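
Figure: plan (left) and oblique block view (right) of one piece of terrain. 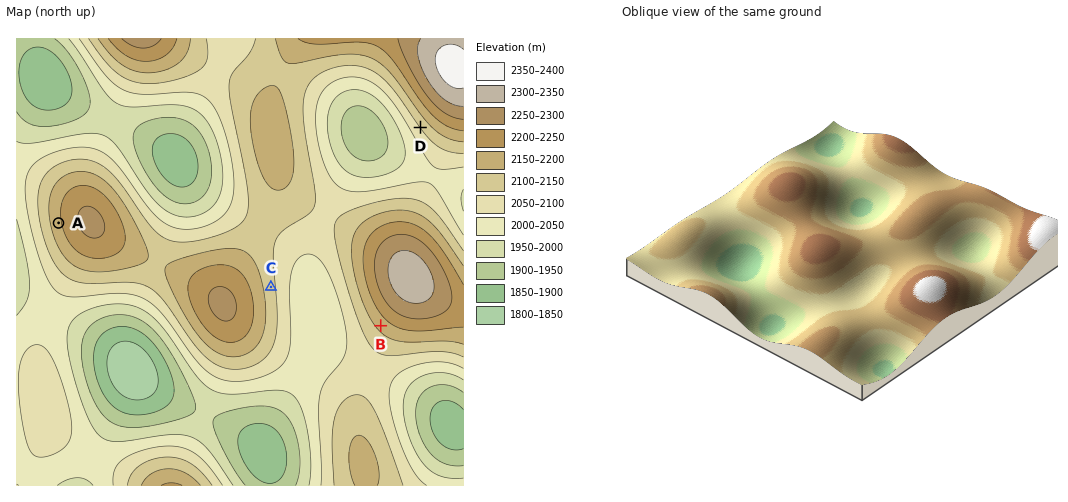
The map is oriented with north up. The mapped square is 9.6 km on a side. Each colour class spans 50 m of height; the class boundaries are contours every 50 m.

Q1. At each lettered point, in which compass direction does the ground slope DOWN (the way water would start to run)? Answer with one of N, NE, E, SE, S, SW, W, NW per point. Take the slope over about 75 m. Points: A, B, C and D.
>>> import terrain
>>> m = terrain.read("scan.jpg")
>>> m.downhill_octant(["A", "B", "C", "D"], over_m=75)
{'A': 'W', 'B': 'SW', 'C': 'E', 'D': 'SW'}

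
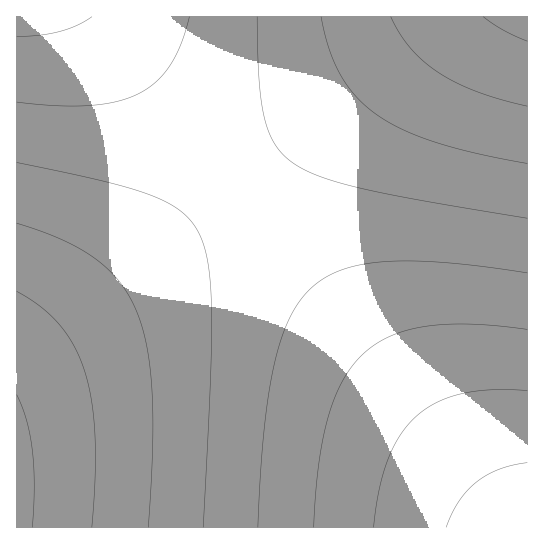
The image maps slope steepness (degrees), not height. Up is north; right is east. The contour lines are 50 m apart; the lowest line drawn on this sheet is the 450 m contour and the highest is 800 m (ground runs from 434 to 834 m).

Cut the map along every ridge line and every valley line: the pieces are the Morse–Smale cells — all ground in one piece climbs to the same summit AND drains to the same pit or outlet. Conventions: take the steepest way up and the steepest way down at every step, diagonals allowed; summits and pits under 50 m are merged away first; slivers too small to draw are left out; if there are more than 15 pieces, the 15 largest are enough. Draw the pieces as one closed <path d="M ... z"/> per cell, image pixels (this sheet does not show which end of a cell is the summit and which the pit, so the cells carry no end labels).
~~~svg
<path d="M235 185l-219 180 0 162 497 1z"/><path d="M527 16l-84 1-207 169 278 342 14-1z"/><path d="M97 16l-81 1 1 347 218-178z"/><path d="M445 16l-348 1 127 156 13 12z"/>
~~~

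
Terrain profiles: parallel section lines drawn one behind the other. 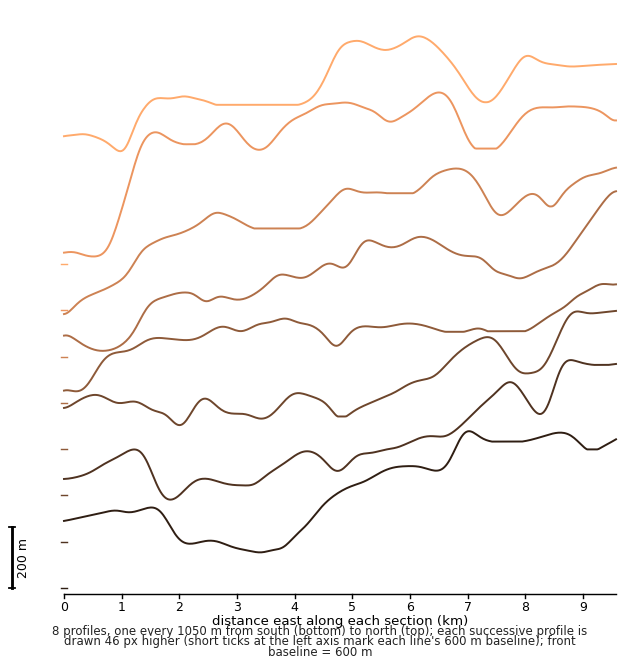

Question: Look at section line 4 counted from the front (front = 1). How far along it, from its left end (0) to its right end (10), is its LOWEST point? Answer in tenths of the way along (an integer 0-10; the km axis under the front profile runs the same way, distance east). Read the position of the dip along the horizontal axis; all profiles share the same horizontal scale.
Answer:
0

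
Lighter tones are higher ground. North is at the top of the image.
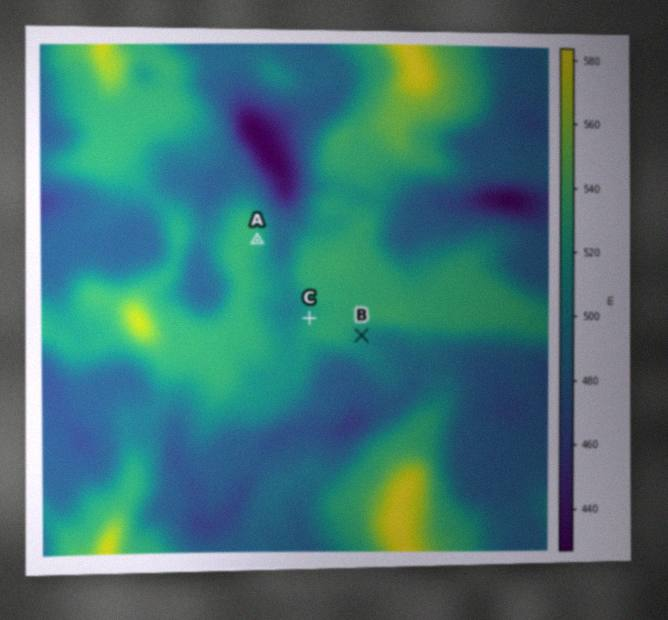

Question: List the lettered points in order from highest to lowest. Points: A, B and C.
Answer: A C B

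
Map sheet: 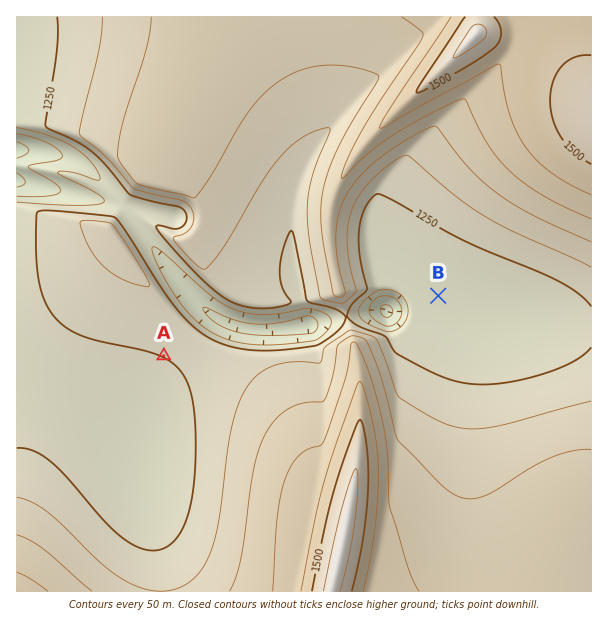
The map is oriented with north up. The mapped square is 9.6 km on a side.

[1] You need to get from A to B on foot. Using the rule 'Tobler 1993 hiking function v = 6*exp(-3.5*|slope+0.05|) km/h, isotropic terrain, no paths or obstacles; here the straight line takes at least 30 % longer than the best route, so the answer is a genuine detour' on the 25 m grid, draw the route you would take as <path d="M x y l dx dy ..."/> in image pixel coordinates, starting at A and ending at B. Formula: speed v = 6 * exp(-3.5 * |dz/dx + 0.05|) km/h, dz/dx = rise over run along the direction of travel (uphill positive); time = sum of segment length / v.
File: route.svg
<path d="M164 356l46 0 3-2 96 0 9-4 6-6 3-2 15-15 9-19 11-11 18-9 15 0 12 6 16 0 3 2 12 0"/>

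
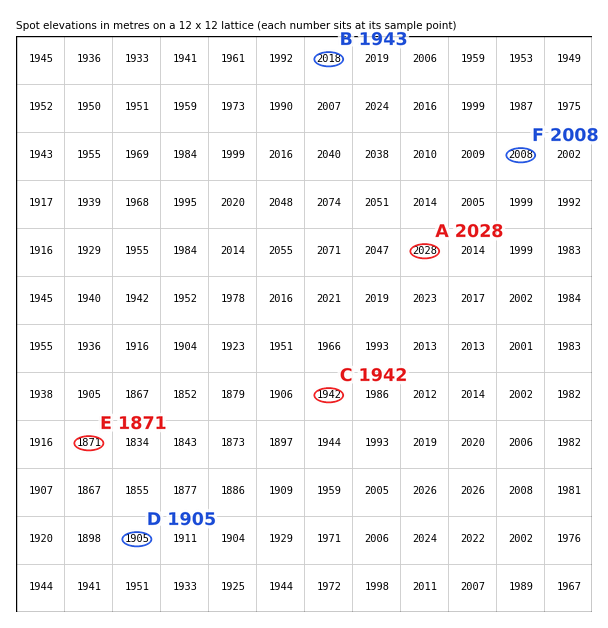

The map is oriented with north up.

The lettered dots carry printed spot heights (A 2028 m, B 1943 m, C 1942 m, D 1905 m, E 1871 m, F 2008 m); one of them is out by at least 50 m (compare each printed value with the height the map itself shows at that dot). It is B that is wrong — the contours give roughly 2018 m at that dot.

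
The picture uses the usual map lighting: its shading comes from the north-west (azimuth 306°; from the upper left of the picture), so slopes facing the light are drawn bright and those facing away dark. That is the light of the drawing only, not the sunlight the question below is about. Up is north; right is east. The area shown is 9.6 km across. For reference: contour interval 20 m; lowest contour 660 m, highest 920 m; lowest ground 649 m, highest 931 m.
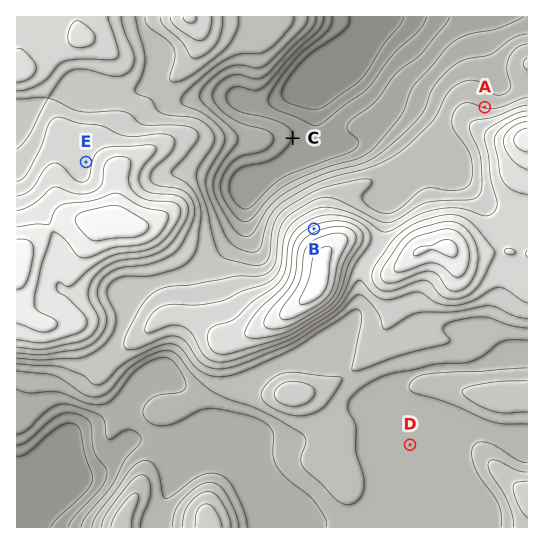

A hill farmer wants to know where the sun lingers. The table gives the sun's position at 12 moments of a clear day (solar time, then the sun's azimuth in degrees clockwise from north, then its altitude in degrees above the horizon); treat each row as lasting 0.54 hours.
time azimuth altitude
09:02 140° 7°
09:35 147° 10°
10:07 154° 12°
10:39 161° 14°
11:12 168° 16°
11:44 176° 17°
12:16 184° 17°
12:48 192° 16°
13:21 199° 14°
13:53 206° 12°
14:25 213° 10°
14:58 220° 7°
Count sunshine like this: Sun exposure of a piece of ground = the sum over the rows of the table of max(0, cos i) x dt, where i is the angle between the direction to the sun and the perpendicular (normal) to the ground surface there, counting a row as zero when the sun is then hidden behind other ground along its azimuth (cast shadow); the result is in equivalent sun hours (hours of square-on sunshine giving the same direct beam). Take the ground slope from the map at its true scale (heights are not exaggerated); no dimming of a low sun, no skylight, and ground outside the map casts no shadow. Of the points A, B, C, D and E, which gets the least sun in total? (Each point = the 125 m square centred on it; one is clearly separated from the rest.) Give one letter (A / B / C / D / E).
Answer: B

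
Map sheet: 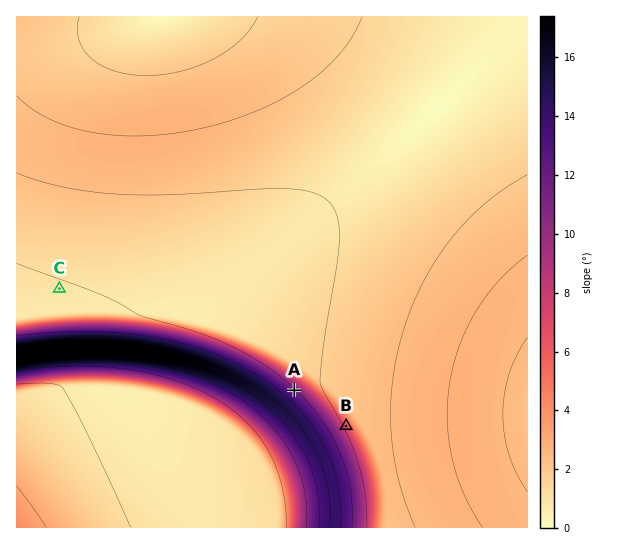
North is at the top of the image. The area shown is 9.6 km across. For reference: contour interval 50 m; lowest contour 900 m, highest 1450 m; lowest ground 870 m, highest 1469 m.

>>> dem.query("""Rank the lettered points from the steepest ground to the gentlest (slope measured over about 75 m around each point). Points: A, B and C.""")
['A', 'B', 'C']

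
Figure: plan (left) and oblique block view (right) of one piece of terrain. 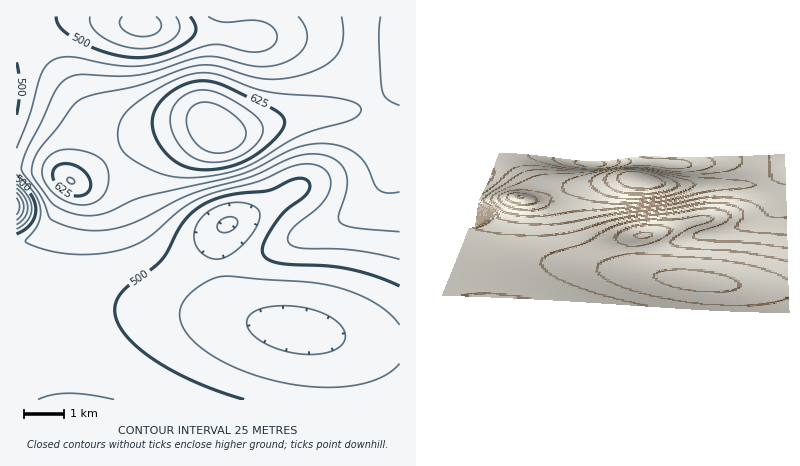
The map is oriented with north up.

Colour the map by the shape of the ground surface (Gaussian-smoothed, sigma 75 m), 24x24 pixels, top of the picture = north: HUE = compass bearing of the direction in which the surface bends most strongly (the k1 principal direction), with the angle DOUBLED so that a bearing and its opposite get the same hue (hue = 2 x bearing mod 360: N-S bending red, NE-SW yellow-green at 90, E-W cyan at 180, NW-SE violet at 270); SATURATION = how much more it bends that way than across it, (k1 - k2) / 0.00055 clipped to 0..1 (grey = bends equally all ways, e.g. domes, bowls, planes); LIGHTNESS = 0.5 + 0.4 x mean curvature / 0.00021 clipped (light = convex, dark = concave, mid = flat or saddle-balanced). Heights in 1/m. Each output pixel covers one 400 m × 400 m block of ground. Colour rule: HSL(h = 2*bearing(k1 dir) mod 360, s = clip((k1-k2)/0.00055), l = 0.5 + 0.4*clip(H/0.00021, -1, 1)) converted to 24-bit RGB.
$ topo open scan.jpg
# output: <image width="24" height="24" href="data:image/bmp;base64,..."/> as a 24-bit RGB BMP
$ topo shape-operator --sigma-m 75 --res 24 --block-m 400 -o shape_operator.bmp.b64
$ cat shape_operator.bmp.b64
<image width="24" height="24" href="data:image/bmp;base64,Qk32BgAAAAAAADYAAAAoAAAAGAAAABgAAAABABgAAAAAAMAGAAATCwAAEwsAAAAAAAAAAAAAf4GAf4KBf4KBf4OBf4OBf4SCf4WCfoWCfoWCfoWCfoWCfoSCfYSCfYOCfYKBfYCAfX5/fXx+fnt9fnp8fnl7fnl6f3h5f3h5f4GAf4KAf4KAf4OAfoOAfoSAfoSAfoR/fYR/fYR/fIN+fIJ9fIF8e4B7e357fH16fHx5fHp4fHl3fHd2fHd1fXZ1fXZ1fnd1f4F/f4J/foJ+foN+foN+foN9fYN9fYN8fYN7fIJ7fIF6fIB5fH94fH53fH12fHt1e3l0e3hze3dye3Zxe3ZxfHZxfHZyfXdyf4F+f4J+f4J+f4J9f4J8f4J8foJ7foJ6foF5foF4foB3fX91fX50fXxzfHpxe3hwe3dvenZuenVuenVue3Zue3ZvfHhwfXlxgIF+gIF9gIJ8gIJ8gIJ7gIJ6gIJ5gIF3gIF2gIB1f35zfn1yfXtwfHlve3dtenZsenVsenVsenVsenZte3due3hvfHpwfXxygYF9gYF8goF7goF6goF5goF3gYF2gYB1gH90f31zfntyfnpwfXhvfHZte3VrenVqenVqenZrendsenhte3lvfHtwfH1yfH5zgX98gX97gn95gn94gn93gn92gX91gX90gH51f312fnp2f3d1f3NzfnJwfXJsfHRqe3dpenlqenptentvenxxen1zen51en92gX16gX15gnx3gnx2gn11gn50gn90goF1f4F4e4J9fICGfXqMhXiRjnSSjnGFh3BzgXhvfH1udnxvdXxxd310eH92eIB4eIF4gXp5gnp3gnl1g3pzg3tyg35yhIJzgIV1eYd2doyAdJGTc4ScdnOmjnSuo3exqnyom4CUin+EeYN9dYF8doF8eIJ9eoN+eoR/q3+4h3R3g3RwhHZuhHxuhYJwhIZzgol0eo5waZFqYpF0XY2FXXaObGGcmHCvtYa8upS+qpGzkoaif36Te4GKe4WHfIaFfIeE/6L+8Y2+jWlmh3NjiYVmgIpvf4l2h4t4ipFxfZJiYoVSR25EPFlAQlZJaW5bknaBqJKrsZe8ro69o4Sxk4GehYGQgIaKfoiJMwMA/2hByXRTk3pRgZ5ebZl4eY2Kin+BlIJ3mYdlh4JRWmM8OEYsMEEoO1owU4RCYpVbd5CHnHujsnyxroKonoWbi4WPgYeKKi4F4v0Z0J1oucOEiNCrbKCwb3SWi3eQm3aFp2xzpFxYf15KVFk7M1UvNXQ4PZg+QI1ETHNPY2pbiWZuonWAo4KKloaMiIaKWfbsx/bmyNLj2/DuorDbclmsfmSUi26RmnCRq2yQuWeOtWKBlGRkWIBRMoY3MIcuPHE2Olc1RFQ8YmpMjYdhnI12l4yBjIiFvtv1nb/PuOTQy8WhqU6HklWNi2aNiW2MkmuSoWmatXGmxoe2x57ArKG2e6eXUY5kQGpFOVY7Olg7SG5EZYlVg5hpj5V5jIyAgpSOh6qCq7Vtl3BRi1VgiWR7iW6JhW6LhmqOj2qWn3ujtJu3xrjOy8LZuK7TkYfBZmWoWGqQVYCIV45+Xpdza5lwe5J3g4p+gJB1mJxypJBrk3Vohm5ziHSEg3SLf2+OfmqThHGXjomeoa2wsL/BsrXIsaPNqozQmXrMgXPCcnu2cpGsdJ6jeJmTfI6Gf4R/fItvkpRzmo54l4V9hX6Hf3yNeniTdXCZdW2ff3qklZ6rpbqzpL20mqixkoaumHe1mXW6k3q6iX61f4Gsf4egfoaUfn+KhHuEcohug493kpWBmJWLhIqSfoeZeIKfcHimb3Ssgoiyoay4rb65orSvi5Oig3Sei2uhk3CjlHijkX2gjH6biX2Vh3uOiHiKh3SDbIx0dpJ5gZeCjJyOhZqdfZSid42mboOrbX6wgo6yoqqzrrStpqOei3+TfWiLhGWMkmuTlXORk3ePkHiMjXeJi3WGiXKEiW+Ba5J7cph+ep2Dg6GLf56Wd5yecJOeZYWdY3ybd4SYnJuPqp+NoYp+imt1fV95fWB4g2Z1iWtyi25zinF1iHJ5h3J9h3CAiW6Da5V9bZl5cJ12c590cJV1aotzY4FvXHRrWWpla25djX9Zp4lQnHtMfGFMaFNMalVRdWFYgGxghXNmhXVsg3NxgnN5hHKBh3CIbpF5apRtb5ZndpVidIRcbnlTY2tKVlpATlA5V1M2dWY1lHkykng0dmY7YlpBY19JcG1TfXpdg4Fmg4FugH11fnh8fHWCfXOIdot3eIxufY1mg4ZafHhQcmxGZV4+VU82SUQwUEkwb2I0lIE3m4s+gn9IZWxQXmxWZ3dfcoFnd4ZveIV0eIJ7eH+CdXmGc3WL"/>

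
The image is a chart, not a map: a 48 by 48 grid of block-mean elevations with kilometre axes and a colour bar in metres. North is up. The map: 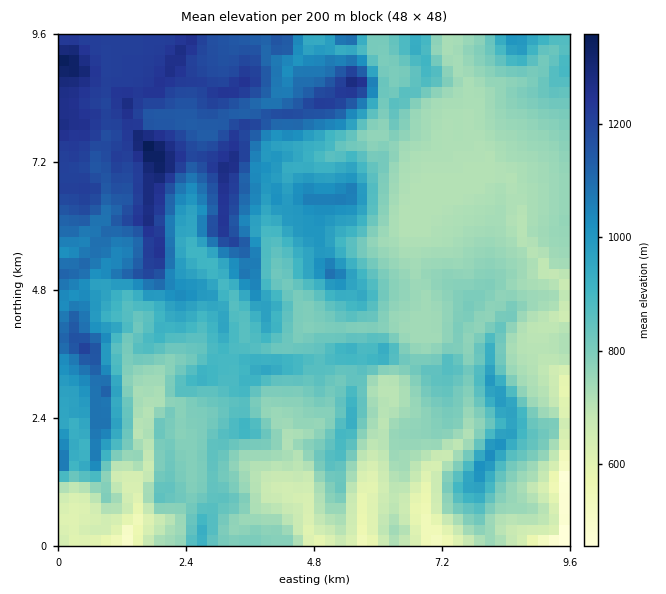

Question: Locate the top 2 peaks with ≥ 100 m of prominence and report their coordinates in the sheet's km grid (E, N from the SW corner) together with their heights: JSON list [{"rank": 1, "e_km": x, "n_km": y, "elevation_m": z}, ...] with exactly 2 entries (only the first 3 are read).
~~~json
[{"rank": 1, "e_km": 1.69, "n_km": 7.54, "elevation_m": 1371}, {"rank": 2, "e_km": 5.59, "n_km": 8.66, "elevation_m": 1303}]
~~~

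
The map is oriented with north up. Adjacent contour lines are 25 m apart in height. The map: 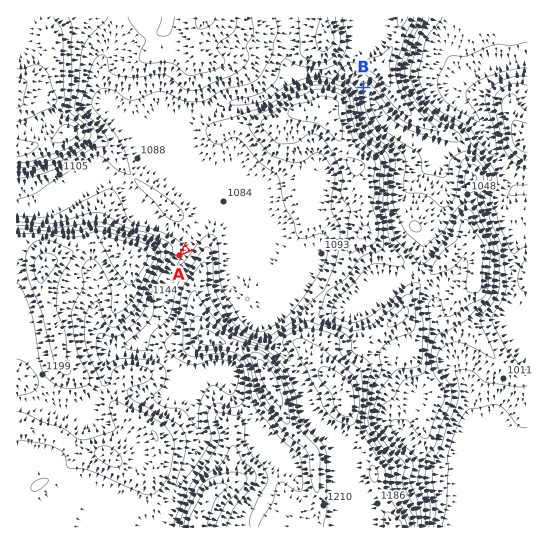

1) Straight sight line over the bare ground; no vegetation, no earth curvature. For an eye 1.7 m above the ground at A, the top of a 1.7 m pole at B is out of sight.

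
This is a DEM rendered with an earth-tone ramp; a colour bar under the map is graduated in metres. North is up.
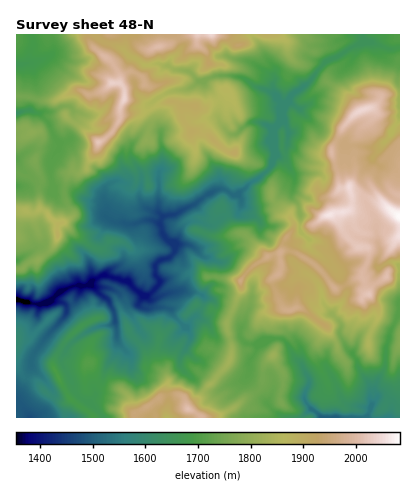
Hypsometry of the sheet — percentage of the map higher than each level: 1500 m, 94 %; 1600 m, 80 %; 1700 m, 61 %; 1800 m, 35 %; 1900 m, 19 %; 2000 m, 4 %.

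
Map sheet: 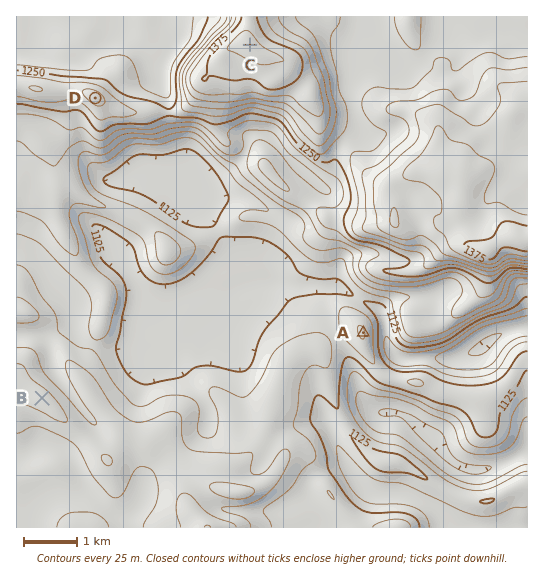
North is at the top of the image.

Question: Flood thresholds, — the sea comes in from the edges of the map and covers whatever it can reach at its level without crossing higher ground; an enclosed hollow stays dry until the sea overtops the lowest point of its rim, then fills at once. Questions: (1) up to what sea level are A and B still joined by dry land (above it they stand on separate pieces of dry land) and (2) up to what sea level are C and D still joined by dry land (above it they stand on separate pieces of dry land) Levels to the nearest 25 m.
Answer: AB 1150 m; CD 1250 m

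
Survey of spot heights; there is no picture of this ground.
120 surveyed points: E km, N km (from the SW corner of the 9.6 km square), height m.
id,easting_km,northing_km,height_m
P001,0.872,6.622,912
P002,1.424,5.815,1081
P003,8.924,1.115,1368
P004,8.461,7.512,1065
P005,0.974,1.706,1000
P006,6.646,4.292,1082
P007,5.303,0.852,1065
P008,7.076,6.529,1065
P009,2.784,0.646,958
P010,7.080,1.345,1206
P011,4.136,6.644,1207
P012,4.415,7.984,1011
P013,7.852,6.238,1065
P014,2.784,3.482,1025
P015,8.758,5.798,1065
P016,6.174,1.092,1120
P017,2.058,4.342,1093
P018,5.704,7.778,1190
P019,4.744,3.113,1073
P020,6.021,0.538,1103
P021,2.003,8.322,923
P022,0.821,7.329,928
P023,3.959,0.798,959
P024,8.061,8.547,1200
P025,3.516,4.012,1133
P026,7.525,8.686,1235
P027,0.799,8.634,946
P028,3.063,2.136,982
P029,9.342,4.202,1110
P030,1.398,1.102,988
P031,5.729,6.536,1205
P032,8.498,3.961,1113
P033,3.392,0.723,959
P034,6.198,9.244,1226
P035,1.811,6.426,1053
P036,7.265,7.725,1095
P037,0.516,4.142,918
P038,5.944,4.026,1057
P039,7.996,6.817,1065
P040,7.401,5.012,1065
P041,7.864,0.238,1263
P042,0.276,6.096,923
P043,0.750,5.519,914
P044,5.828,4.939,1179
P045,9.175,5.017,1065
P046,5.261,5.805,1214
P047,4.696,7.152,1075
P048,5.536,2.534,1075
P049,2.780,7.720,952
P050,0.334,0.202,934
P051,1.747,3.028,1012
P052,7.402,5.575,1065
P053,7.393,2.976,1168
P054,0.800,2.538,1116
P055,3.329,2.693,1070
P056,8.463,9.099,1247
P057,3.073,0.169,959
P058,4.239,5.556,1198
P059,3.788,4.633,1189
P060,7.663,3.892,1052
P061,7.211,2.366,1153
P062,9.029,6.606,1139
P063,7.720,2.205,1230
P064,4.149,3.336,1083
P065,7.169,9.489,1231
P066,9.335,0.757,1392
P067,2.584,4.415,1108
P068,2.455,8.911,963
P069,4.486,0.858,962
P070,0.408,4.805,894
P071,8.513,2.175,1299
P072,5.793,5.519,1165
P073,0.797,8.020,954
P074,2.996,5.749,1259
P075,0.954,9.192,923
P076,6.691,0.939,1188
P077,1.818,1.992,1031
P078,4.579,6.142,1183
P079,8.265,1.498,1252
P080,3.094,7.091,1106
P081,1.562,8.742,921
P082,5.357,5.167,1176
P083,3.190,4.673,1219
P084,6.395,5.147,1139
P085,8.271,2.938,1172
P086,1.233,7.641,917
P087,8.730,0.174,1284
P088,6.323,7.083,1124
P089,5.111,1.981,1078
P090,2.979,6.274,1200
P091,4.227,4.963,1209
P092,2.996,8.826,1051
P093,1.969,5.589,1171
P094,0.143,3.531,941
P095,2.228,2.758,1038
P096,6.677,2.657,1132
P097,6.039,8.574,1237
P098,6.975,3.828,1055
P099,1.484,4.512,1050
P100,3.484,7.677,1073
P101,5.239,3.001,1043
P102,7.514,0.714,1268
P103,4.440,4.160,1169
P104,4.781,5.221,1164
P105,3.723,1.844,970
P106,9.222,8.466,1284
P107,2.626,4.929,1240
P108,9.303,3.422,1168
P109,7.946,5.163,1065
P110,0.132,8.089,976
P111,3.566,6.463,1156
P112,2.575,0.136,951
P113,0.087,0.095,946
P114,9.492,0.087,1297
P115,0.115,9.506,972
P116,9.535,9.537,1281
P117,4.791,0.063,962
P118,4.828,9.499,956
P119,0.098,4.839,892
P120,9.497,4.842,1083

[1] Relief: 880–1395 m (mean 1090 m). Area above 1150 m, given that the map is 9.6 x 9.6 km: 27.1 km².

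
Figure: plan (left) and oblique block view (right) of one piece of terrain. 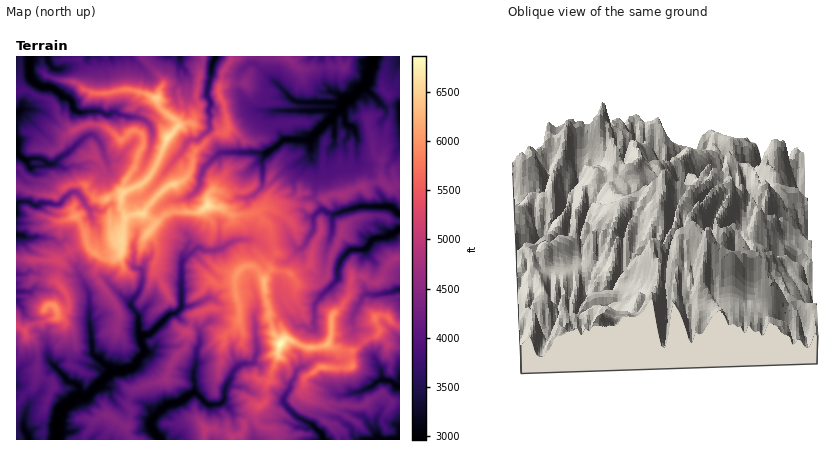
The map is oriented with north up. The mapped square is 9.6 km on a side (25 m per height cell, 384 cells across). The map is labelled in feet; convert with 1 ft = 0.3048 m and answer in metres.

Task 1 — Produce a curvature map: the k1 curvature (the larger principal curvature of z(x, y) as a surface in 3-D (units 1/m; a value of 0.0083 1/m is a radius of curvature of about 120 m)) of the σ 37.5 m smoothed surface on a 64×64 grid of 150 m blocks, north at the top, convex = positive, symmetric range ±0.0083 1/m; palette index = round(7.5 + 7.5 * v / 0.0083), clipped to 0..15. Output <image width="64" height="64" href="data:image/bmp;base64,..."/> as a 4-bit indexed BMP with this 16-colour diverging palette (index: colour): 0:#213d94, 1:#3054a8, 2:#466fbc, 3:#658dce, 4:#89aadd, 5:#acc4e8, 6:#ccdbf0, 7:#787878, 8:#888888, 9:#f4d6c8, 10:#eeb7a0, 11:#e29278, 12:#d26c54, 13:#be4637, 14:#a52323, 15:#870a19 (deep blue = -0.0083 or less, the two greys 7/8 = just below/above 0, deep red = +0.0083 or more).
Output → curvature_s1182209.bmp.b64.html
<image width="64" height="64" href="data:image/bmp;base64,Qk12CAAAAAAAAHYAAAAoAAAAQAAAAEAAAAABAAQAAAAAAAAIAAATCwAAEwsAABAAAAAAAAAAlD0hAKhUMAC8b0YAzo1lAN2qiQDoxKwA8NvMAHh4eACIiIgAyNb0AKC37gB4kuIAVGzSADdGvgAjI6UAGQqHANmK6IjNznm5h63LiGyYiI55rO2HiImazN6pjauXmXqIx4r5h5d8uIqIuXh5mamHjburjKeaqqqsu4fL2pz5j+u4uth4m4m5iIq7p3vuqYi8qpx7ucqqmbyWrOyIz4mvd8ibuXis7cuZuZqXebqqq9mJnJu5l4mfqInsiJ/qm6yYx4naeJuanLuonKuYeru7uonZioqYiumKuoiayYeqjKjHiMtniJipuoi7uIiJeI6YaKmJqtqrmLqIm6vN7smIydp4rpeIh2rZjLmImXeHjamreaq8nqhsuKqqurua64ndvJmNmJd4i6rJqpmZibh5mM+azsh8qYnbmYh3l4et3KiauXrd7Z2Id3nMypmamKmJrnnIiIyJl52pqXmomHe9hnibish4bYeKv6mszLrO2pmeh8qIu8yonch3eYipmKmqmYq7uIqcy4i4iJmYqpmHiY6nnO7L6I2M+od5iJiamruJm6mYm+3MuIeHeJiMmIeZjKiaq5j5fnqf2s3LuruJ+JeMqGzcqJuYiZl4mZyomHicyXiHl72Mh3j/273piInoyH2XqKqdx4qYyIp5idmYiXnaqKq9num5mYh5iciHm8e4jIe5mcl6e4mpp3ipzamsesmZ2nnPiJeoeIqb13eNmKmbmKqKu5uamc2ox4iK6Iy56JzJeI64n///3bred3y7nquImpuoeaipyHz7mrm7iKrJjKeKrP/5eHr3dnz6nJh/uniYq5iKyauoeXvJe7yImrubuZnNuXiHd/mXeYzph++np6u7mHmpq5ifqJvP24vJmqyXiefIaYd3+ImId+uLyd7qm9mIeZibmHvYeficmXiIrJiK+KiI2Jj3d4qsuP7HiarsmIibiJyqevp5q92paJmdh5zZiJrJiPmHmY7e17iL+eu5iHuHrZmqz6eZvP/Mp42IeuiJmris36iIy6mnmbrP+cmJiZjqePh5+/i4icqInJiNt4mLp7mJ+Hi4mKisqKm42ZmKi8iYzoePqM+oeKjJiI+HiKmpiZfOqMiavLl6h5roiXmuiKp/l76HmvuJmNiYj5iIqYh4iY6oeIeKzKeJn5iHifmJjYrY+oiYnKuo14ePd4eqq8h5nqmbqafL7LvKmYeNp6mNh+rJl5mZyojHh5+HeMmInaiOqczbvJipiZp5eauHnM/I2piYmZyoich3zKect3iLt43NuKqImnmIirmIm3mN14fKmZiq2pupnqu3zMuZqprHnqi4nIeay7qrmHmJmq6I2LuJl6yp2ZiJu4m3d5iriOeNp7iLyN3LqqqpeKzJvpj3jYmXmr65mJmHmJqpmZyI+Hr6ism9iYvKiauZ64iOmOqciZipqId5qomXi5l3rojch5lpmqmZypmXqJyoeaynzHyIiox5yYibmYeZiJuPmJ+YrJmqiXeIiIt3joiKm6ivmXiaqJrJuHh4iKmIrIv4fr3al4d3l7mYm3eOmIqLqI3YeIhomLmpmamIqIi6l/qKyZibyXnd3dyZd72Ye4uniduHh4iJuqqJiIioeMvI64nZmayIt7uZjP/a6Xicisd5rrd3d4nIepiIipiLqJj7nb7KmYv/eM/7iZ3bi516zu2X7bvNuoaMzMqYeamZmNuIiL7v/6ev157Lvpp4jJ6HjoeKzNvvzeyYm6qpiJnseNl4eIiIiYuJiKeOt8vZb3d5+HiJiHzJmJqKqomru729uamHmKd4iZ3v+o2o7d+/doevhop4naeKiHecmZi7mN3cy5jNyazO/Kivl33Jh6z8mIr4mZl567nO+5npzI7ZmJqt29l6ysh4eJv//6eHm6z8iJ/7mYjKiIifub6JjIiHeIisvL2qqdu6qYipyHhp93/IiZ3aisqYh3u5+aiJiIeIh3mZuomueau4ioiZl3fNh/l4iNt42MqHesj6iJiZmHiHh5e4qPl6l3mZeJi4mI+Xr4eKj3i7rM2ZqcuHiYipiIiId6iqh72Zm+3JjKeXa9ePh4uPqoqrm/2KnYmIhquJmZmIqpiMqI24ibu8iZiJ+Hvnh6+Yl5iHmqZ7ytyZrIqrmYqbiJvu2+2IqruKm4jrifeJjfuIiIiYt4fKjJedeayZmnqYeZmIfbh52Xmth5+I+oh7n5eZq+/LqZmJiI+qvaiqiZmZqpd6y4enh+7nroi/h3ma/LuemKvLeIiHnpn7qLqKmK2piamv2Hef2N/8iMr5u5p9vMmHeJq7mJmK6fl4yYuoqZiamMrf//uJmqp7ps/eyoyeh3h4mqq8yni8qGnJi7iZmpiMyJipqIp4h6qM+Yyqm754iImau8zP+ny827qJ13mYh7vGeJiXeqmrmO+JjLiJ63Z4iHiIiIesiYuaqtnomHiZ6sfLd6qJ3Yd82HmK2oj4eIiaqr7tzLvKin2beOeHma3Xp46oioh5ma+6fHnrivmHeYmsyYiHiKl3m4t617rfy5d3mf//uInf/5eLe9aux3eZiJqXqare2oiJqI28rrd4h4jvuJrv/8l815uJ+I+4d7qYuom5qYl42XiMy4mqeKec//iGd4iXl2f7qJj4jNu8uHmHmYmYl5nHeYfJerh53/2ZiIeHiIiIasqJiPmI+Hi5iImYioiZqbm6iLqJ2Iz4ZoiYiImIiIesiZl6+Xn5d5uIiHibqamZu6h4nInYiti5iKqZmZmYiriamLrLeb+HiIiHebqrq7q7iIeNiOh62e7+6amqqam7mIi3mK6nj927zd3dunqaq52omHyY"/>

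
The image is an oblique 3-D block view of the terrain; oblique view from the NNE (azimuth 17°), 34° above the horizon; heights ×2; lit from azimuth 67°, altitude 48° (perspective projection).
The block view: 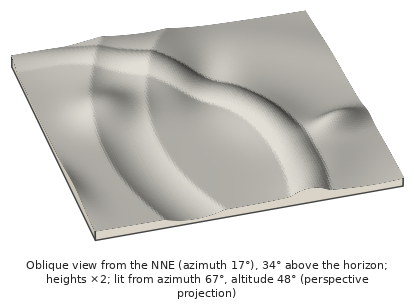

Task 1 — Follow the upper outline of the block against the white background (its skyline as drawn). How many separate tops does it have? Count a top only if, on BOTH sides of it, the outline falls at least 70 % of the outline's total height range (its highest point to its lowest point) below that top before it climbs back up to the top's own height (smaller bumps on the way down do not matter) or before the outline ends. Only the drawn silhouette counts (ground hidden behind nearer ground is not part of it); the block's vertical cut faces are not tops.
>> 0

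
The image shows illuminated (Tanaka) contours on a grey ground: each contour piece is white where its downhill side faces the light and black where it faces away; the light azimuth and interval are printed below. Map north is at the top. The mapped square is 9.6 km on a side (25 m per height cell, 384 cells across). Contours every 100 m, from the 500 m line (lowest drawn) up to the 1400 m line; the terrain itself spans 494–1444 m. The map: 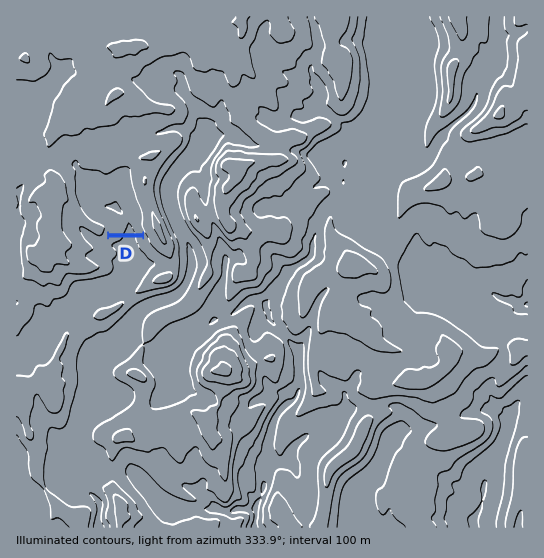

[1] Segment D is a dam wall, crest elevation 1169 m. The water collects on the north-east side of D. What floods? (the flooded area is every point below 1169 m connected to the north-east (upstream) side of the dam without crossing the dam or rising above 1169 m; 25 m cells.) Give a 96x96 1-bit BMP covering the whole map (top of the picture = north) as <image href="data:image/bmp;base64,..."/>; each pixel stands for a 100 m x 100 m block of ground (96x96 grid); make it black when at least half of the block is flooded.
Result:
<image width="96" height="96" href="data:image/bmp;base64,Qk2+BAAAAAAAAD4AAAAoAAAAYAAAAGAAAAABAAEAAAAAAIAEAAATCwAAEwsAAAIAAAAAAAAA////AAAAAAAAAAAAAAAAAAAAAAAAAAAAAAAAAAAAAAAAAAAAAAAAAAAAAAAAAAAAAAAAAAAAAAAAAAAAAAAAAAAAAAAAAAAAAAAAAAAAAAAAAAAAAAAAAAAAAAAAAAAAAAAAAAAAAAAAAAAAAAAAAAAAAAAAAAAAAAAAAAAAAAAAAAAAAAAAAAAAAAAAAAAAAAAAAAAAAAAAAAAAAAAAAAAAAAAAAAAAAAAAAAAAAAAAAAAAAAAAAAAAAAAAAAAAAAAAAAAAAAAAAAAAAAAAAAAAAAAAAAAAAAAAAAAAAAAAAAAAAAAAAAAAAAAAAAAAAAAAAAAAAAAAAAAAAAAAAAAAAAAAAAAAAAAAAAAAAAAAAAAAAAAAAAAAAAAAAAAAAAAAAAAAAAAAAAAAAAAAAAAAAAAAAAAAAAAAAAAAAAAAAAAAAAAAAAAAAAAAAAAAAAAAAAAAAAAAAAAAAAAAAAAAAAAAAAAAAAAAAAAAAAAAAAAAAAAAAAAAAAAAAAAAAAAAAAAAAAAAAAAAAAAAAAAAAAAAAAAAAAAAAAAAAAAAAAAAAAAAAAAAAAAAAAAAAAAAAAAAAAAAAAAAAAAAAAAAAAAAAAAAAAAAAAAAAAAAAAAAAAAAAAAAAAAAAAAAAAAAAAAAAAAAAAAAAAAAAAAAAAAAAAAAAAAAAAAAAAAAAAAAAAAAAAAAAAAAAAAAAAAAAAAAAAAAAAAAAAAAAAAAAAAAAAAAAAAAAAAAAAAAAAAAAAAAAAAAAAAAAAAAAAAAAAAAAAAAAAAAAAAAAAAAAAAAAAAAAAAAAAAAAAAAAAAAAAAAAAAAAAAAAAAAAAAAAAAAAAAAAAAAAAAAAAAAAAAAAAAAAAAAAAAAAAAAAAAAAAAAAAAAAAAAAD4AAAAAAAAAAAAAAB4AAAAAAAAAAAAAAH4AAAAAAAAAAAAAA/4AAAAAAAAAAAAAB/4AAAAAAAAAAAAAB/wAAAAAAAAAAAAAD/wAAAAAAAAAAAAAD/wAAAAAAAAAAAAAD/gAAAAAAAAAAAAAD3gAAAAAAAAAAAAADjgAAAAAAAAAAAAADBAAAAAAAAAAAAAAAAAAAAAAAAAAAAAAAAAAAAAAAAAAAAAAAAAAAAAAAAAAAAAAAAAAAAAAAAAAAAAAAAAAAAAAAAAAAAAAAAAAAAAAAAAAAAAAAAAAAAAAAAAAAAAAAAAAAAAAAAAAAAAAAAAAAAAAAAAAAAAAAAAAAAAAAAAAAAAAAAAAAAAAAAAAAAAAAAAAAAAAAAAAAAAAAAAAAAAAAAAAAAAAAAAAAAAAAAAAAAAAAAAAAAAAAAAAAAAAAAAAAAAAAAAAAAAAAAAAAAAAAAAAAAAAAAAAAAAAAAAAAAAAAAAAAAAAAAAAAAAAAAAAAAAAAAAAAAAAAAAAAAAAAAAAAAAAAAAAAAAAAAAAAAAAAAAAAAAAAAAAAAAAAAAAAAAAAAAAAAAAAAAAAAAAAAAAAAAAAAAAAAAAAAAAAAAAAAAAAAAAAAAAAAAAAAAAAAAAAAAAAAAAAAAAAAAAAAAAAAA="/>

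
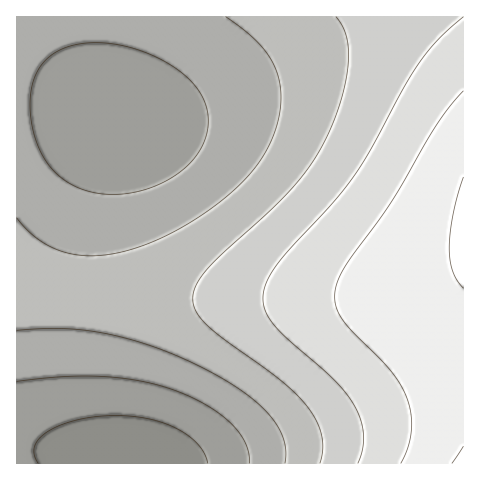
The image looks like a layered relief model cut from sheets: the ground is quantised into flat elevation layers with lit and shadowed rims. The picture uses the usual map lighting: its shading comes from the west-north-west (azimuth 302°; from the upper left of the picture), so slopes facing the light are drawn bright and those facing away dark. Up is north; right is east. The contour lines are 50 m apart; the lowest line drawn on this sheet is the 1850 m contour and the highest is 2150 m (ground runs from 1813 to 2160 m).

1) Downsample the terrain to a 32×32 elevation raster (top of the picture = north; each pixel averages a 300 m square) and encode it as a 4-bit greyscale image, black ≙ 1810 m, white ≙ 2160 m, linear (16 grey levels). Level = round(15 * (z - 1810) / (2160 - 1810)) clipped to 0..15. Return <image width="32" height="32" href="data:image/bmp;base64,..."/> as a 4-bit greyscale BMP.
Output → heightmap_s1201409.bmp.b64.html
<image width="32" height="32" href="data:image/bmp;base64,Qk12AgAAAAAAAHYAAAAoAAAAIAAAACAAAAABAAQAAAAAAAACAAATCwAAEwsAABAAAAAAAAAAAAAAABEREQAiIiIAMzMzAERERABVVVUAZmZmAHd3dwCIiIgAmZmZAKqqqgC7u7sAzMzMAN3d3QDu7u4A////ACIREQAAARIjRVZ4mavM3u8iEREREREiM0VWeJmrvN3uIiIRERESIzRFZ3iZq7zd7jIiIiIiIjNEVmeImqu83e4zMzMjMzNEVWZ4iZq7zN3uQzMzMzRERVZniJmqu8zd7kREREREVVZneImaq7zN3e5VVVVVVWZnd4iZqrvM3d7uVVVVZmZnd4iZqru8zd3e7mZmZmZnd3iJmqu7zN3d7u5mZmZnd3iImaqrvM3d3u7ud3d3d3d4iJmqu8zN3e7u7nd3d3d3eIiZqrvMzd3u7u93ZmZnd3eImaqrvM3d7u7vdmZmZmd3eImaq7zM3d7u72ZmZmZmZ3eImaq7zM3e7u9mZVVVVmZneImaq7zN3e7vZlVVVVVWZneImaq7zN3u72VVREREVVZneImaq7zN3u9VRERERERVZmeImaq7zd7vVERDMzNERVZneImau8zd7lRDMzMzNERVZneImqu8ze5EQzMzMzNERVZneJmqvM3eRDMzMzMzNEVWZ3iJmrvM3UQzMzMzMzRFVWZ3iZqrvN1EMzMzMzNERVVmd4iZq7zNRDMzMzMzREVVZneImaq7zERDMzMzNERFVWZ3iJmqq7xERDMzNEREVVZmd4iJmqu7RERERERERVVmZ3eIiZqqu1RERERERVVWZmd3iImZqqtVVEREVVVVZmd3eIiJmaqq"/>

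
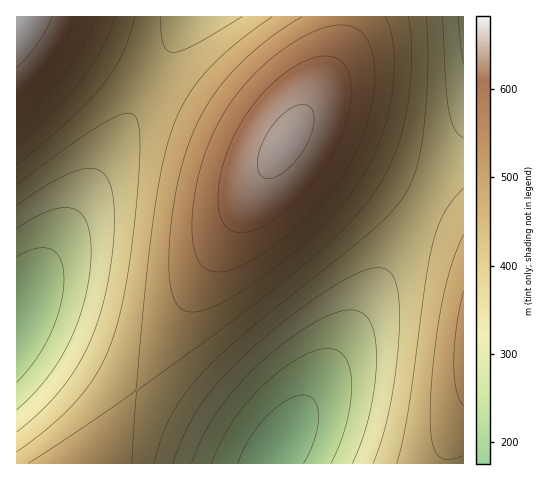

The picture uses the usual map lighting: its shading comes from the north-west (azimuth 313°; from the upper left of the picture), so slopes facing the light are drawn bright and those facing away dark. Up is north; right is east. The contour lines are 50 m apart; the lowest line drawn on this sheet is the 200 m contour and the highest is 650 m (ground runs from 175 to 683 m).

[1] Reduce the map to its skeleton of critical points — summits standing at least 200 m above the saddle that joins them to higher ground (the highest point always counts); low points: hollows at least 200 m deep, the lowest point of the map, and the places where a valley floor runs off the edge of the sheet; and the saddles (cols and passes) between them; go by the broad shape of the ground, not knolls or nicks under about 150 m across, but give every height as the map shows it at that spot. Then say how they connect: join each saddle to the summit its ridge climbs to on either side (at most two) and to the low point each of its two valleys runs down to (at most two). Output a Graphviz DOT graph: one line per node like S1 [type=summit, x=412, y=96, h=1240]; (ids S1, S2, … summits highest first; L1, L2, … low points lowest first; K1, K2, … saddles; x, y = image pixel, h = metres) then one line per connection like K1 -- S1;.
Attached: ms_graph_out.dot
graph terrain {
  S1 [type=summit, x=18, y=19, h=683];
  S2 [type=summit, x=286, y=141, h=662];
  L1 [type=low, x=276, y=452, h=175];
  L2 [type=low, x=17, y=320, h=200];
  K1 [type=saddle, x=137, y=391, h=450];
  K2 [type=saddle, x=151, y=81, h=409];
  K1 -- S2;
  K1 -- L1;
  K1 -- L2;
  K2 -- S1;
  K2 -- S2;
  K2 -- L2;
}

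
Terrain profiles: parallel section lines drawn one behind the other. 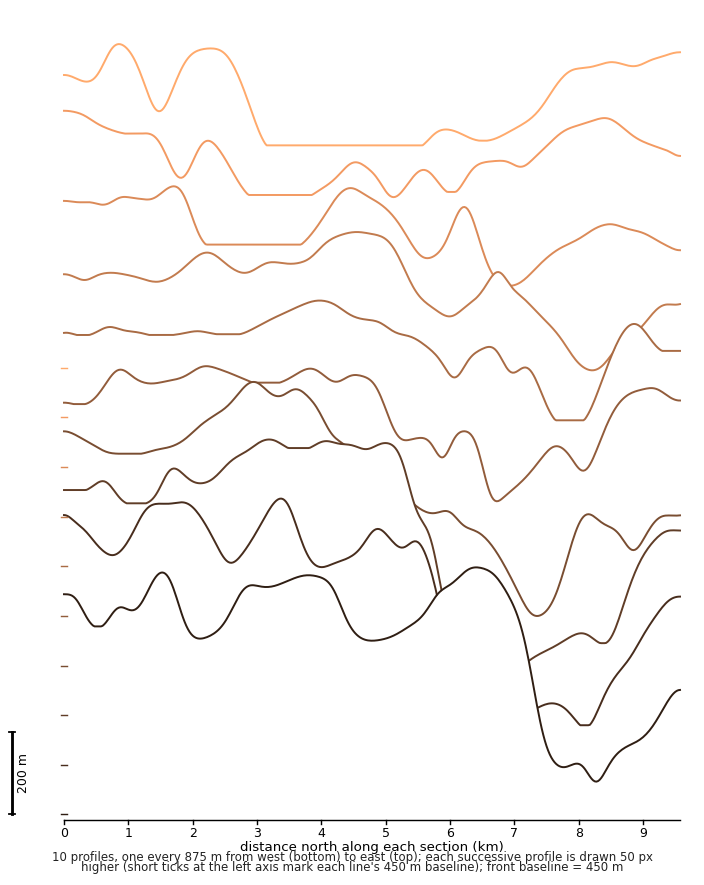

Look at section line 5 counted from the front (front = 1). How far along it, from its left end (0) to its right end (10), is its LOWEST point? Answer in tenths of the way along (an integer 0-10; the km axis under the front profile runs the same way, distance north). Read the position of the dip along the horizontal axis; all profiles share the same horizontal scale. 7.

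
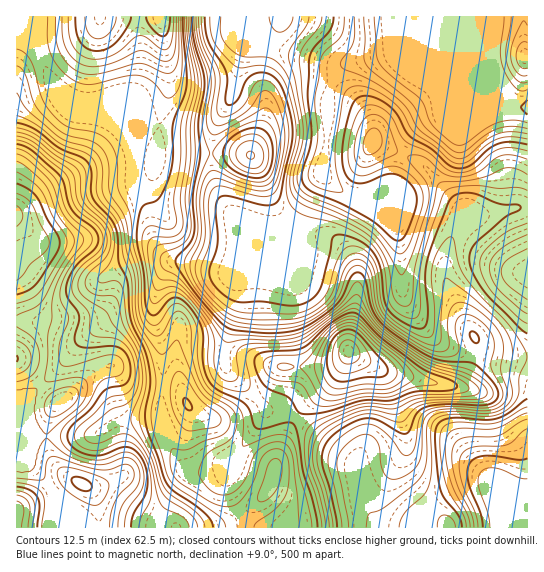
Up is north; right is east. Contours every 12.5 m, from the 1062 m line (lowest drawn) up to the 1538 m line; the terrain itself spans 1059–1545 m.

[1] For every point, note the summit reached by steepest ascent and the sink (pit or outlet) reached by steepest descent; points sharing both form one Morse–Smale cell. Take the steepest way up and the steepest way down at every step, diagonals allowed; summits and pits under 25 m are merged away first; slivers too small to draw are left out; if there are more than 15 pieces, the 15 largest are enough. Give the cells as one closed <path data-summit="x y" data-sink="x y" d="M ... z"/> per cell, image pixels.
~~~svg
<path data-summit="17 511" data-sink="527 107" d="M218 119l-4 5-8 4-31 0-29-4-6 10-7 19 0 26 3 10 12 20 5 29 7 12 9 9 19 3-14 1-9 7-5 11-7 24-4 6-35 8-8 4-13 15 2 20 14 31 8 26 4 5 6 1-12 2-20 12-6 1-73 1 1 91 198-1 19-7 19-13 11-12 8-14 7-28 16-35-12-6-17-1-10-14-28-26-4-9 0-8 15-47 1-34 20-24 3-8 12-7-40-17-11-14-7-13-5-19-1-22z"/><path data-summit="17 511" data-sink="527 107" d="M490 16l-235 1 5 18 4 7 9 6 61 16 15-1-12 10-9 22 0 32-4 28 1 23 16 13 21 9 34 23 5 34 0 30 6 16 14 22 18 18 34 13 3-2 0-15-11-16-20-45-1-13 5-23 16-29 24 2 39-9 0-99-15-2-20-27-5-21z"/><path data-summit="17 215" data-sink="527 107" d="M17 35l-1 286 33 3 28 12 16-5-20 18-14 20-27 24-3 22 6 14 6 7 48 0 6-1 20-12 12-2-8-3-10-29-13-27-3-9 0-15 3-5 10-10 11-6 21-2 11-4 4-6 7-24 5-11 9-7 14-1-19-3-12-13-5-12-4-25-13-24-2-34-9-16-9-8-16-10-14-14-27-16-7-8-14-32-10-8z"/><path data-summit="349 351" data-sink="527 107" d="M325 165l-2 9-31 57-17 2-10 6-5 10-20 24 0 26-15 47 0 21 31 30 10 14 17 1 11 5 9-10 28-22 9-14 9-20 8 6 33 16 47 11 25 0 10-18 3-9-36-14-18-18-14-22-6-16 0-30-5-34-34-23-21-9-11-8-5-5z"/><path data-summit="349 351" data-sink="527 527" d="M349 351l-13 27-11 13-22 16-7 11 59 44 12 45 10 13 16 5 25 3 6-14 21-18 24-11 18-1 10 21 24 23 7-1 0-154-2-2-15-7-36-8-11 26-5 3-13 0-64-14-25-14z"/><path data-summit="99 17" data-sink="527 107" d="M254 16l-216 0-2 30 15 33 14 13 20 11 20 18 10 6 9 8 10 17 2-9 10-19 29 4 31 0 9-5 17-26 12-50 23-2-10-15z"/><path data-summit="250 155" data-sink="527 107" d="M269 45l-25 2-12 50-9 14-10 22-2 26 6 31 7 13 11 14 28 14 24 2 4-1 4-5 28-53 5-47 0-32 9-22 12-10-15 1-48-12z"/><path data-summit="17 511" data-sink="527 273" d="M527 207l-14 1-24 7-24-2-13 22-8 30 4 21 19 40 10 17 12 9 28 5 11 0z"/><path data-summit="17 511" data-sink="527 527" d="M295 417l-11 22-8 22-4 20-8 14-11 12-19 13-13 5-16 3 207-1-26-3-9-4-10-13-12-45z"/><path data-summit="17 358" data-sink="527 107" d="M34 321l-18 1 1 114 23-1-5-6-6-14 3-22 28-26 13-18 16-15-12 2-24-11z"/><path data-summit="525 57" data-sink="527 107" d="M527 16l-36 1-3 28 3 25 5 13 12 18 9 6 11-1z"/><path data-summit="17 511" data-sink="527 527" d="M487 484l-18 1-24 11-21 18-5 13 100 1-22-23z"/><path data-summit="17 511" data-sink="527 527" d="M477 341l-2 15 36 8 17 7-1-14-34-4-10-4z"/><path data-summit="17 511" data-sink="527 107" d="M37 16l-21 1 0 17 11 5 8 6z"/>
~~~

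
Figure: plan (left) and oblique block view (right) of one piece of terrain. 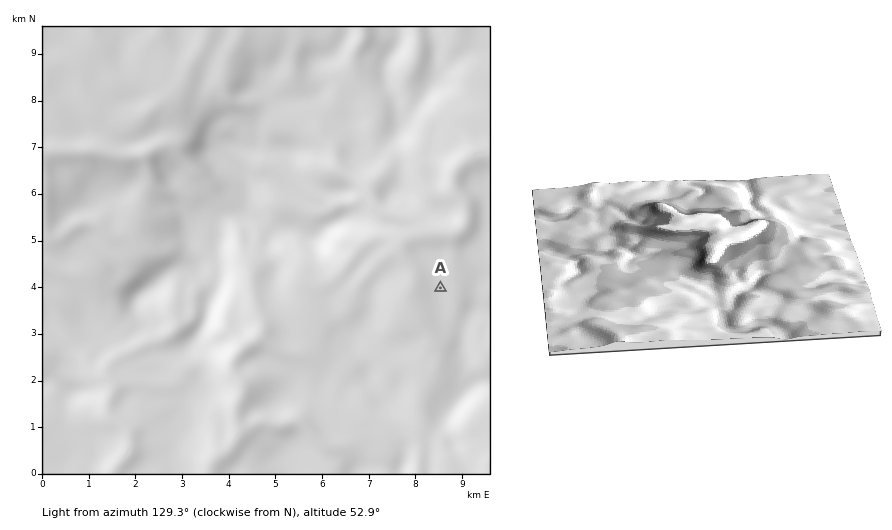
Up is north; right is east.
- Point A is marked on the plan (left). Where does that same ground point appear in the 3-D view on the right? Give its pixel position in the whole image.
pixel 684 320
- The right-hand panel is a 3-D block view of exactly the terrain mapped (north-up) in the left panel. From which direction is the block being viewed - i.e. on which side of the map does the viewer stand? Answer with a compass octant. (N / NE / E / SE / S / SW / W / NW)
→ E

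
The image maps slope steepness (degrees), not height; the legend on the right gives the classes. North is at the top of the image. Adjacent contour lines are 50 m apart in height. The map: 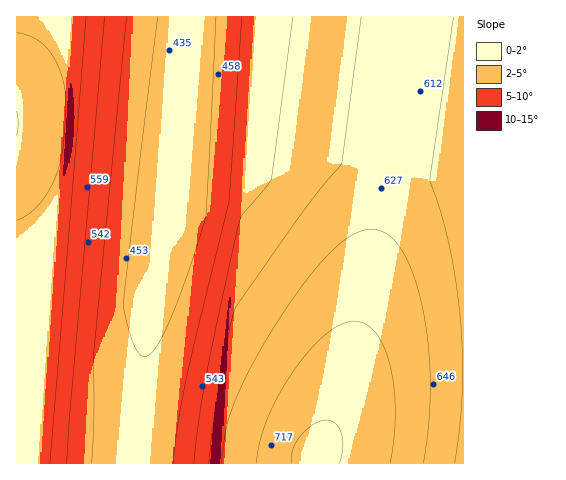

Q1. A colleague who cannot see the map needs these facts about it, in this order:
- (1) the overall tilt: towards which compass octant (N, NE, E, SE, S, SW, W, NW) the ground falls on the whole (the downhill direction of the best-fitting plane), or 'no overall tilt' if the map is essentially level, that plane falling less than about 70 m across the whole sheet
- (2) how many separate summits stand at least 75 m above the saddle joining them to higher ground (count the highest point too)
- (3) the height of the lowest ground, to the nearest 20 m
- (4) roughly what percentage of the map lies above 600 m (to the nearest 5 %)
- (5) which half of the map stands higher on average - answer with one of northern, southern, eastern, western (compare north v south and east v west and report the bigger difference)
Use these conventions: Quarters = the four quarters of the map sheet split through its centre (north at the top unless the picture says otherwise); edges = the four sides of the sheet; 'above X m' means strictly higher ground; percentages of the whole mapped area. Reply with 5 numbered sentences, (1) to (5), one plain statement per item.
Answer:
(1) The general tilt is down to the north-west (the land rises towards the south-east).
(2) Counting only tops that stand 75 m proud, the map has 2 summits.
(3) About 420 m is the lowest elevation on the sheet.
(4) About 50 % of the map lies above 600 m.
(5) The eastern half stands higher on average than the western half.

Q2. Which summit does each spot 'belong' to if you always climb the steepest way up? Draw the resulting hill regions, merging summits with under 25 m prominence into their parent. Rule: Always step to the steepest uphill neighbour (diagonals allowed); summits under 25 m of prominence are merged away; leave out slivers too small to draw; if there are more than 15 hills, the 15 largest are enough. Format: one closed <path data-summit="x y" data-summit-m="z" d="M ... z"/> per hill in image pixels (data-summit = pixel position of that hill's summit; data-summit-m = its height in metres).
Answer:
<path data-summit="305 454" data-summit-m="762" d="M463 16l-275 1-19 226-16 30-19 191 330-1z"/><path data-summit="17 123" data-summit-m="701" d="M187 16l-171 1 1 447 117-1 19-190 16-30 19-215z"/>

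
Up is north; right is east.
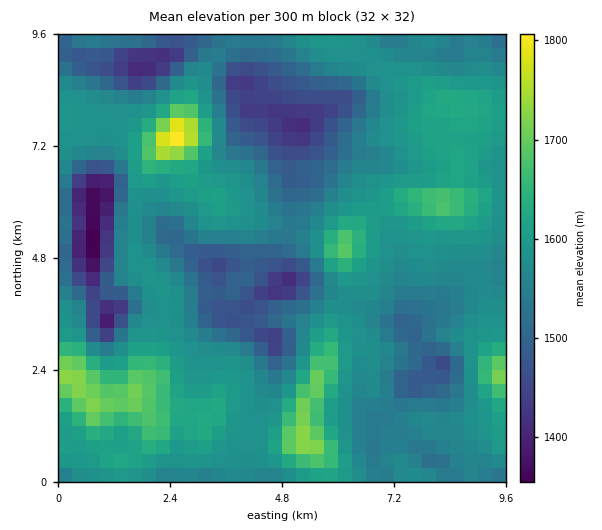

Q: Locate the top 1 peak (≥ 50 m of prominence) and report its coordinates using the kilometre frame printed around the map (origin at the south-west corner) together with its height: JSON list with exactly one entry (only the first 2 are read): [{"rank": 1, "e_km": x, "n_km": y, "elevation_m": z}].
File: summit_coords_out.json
[{"rank": 1, "e_km": 2.49, "n_km": 7.39, "elevation_m": 1815}]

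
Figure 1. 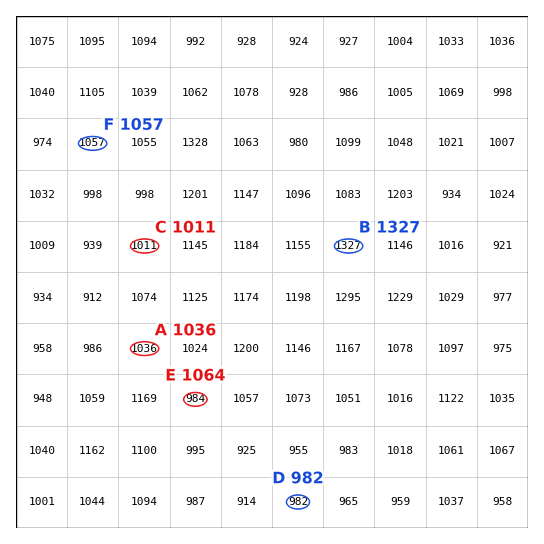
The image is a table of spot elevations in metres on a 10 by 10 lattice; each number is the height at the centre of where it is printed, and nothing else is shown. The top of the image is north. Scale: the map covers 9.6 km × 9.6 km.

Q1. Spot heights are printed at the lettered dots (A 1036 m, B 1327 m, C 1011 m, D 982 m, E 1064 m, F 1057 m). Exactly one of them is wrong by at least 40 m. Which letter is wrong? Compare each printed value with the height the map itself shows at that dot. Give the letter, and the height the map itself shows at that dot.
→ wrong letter E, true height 984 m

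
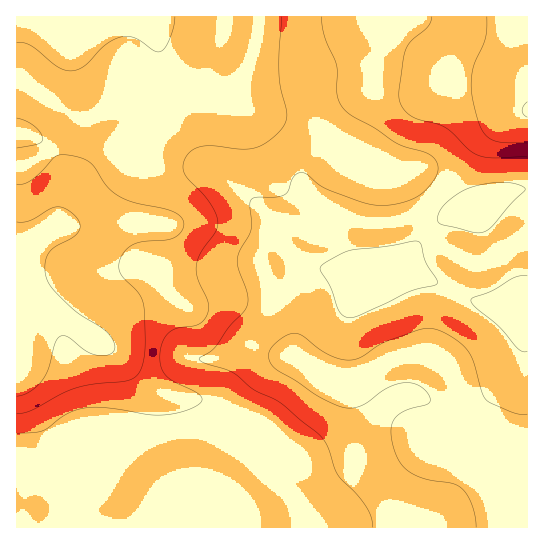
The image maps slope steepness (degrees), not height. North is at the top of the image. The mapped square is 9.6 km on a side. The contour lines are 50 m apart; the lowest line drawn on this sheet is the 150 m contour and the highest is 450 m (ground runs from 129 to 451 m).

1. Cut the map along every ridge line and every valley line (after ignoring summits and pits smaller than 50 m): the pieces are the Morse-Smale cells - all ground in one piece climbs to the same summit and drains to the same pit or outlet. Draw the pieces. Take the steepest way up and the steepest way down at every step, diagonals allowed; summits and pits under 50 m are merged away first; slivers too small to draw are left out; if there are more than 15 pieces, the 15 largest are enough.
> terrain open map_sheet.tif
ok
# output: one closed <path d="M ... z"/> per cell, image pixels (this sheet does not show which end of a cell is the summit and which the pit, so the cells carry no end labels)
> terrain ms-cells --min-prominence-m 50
<path d="M161 56l-1 22-15 40-8 13-64 54-9 16-5 21-4 5-39 20 0 74 25-9 18 3 59 40 15 18 17 14 24 9 36 5 21 11 36 12 26 26 0 47 11 20 2 11 221 0 1-222-22 1-27-4-61-27-17-12-8-2 12-3 34-38 10-5 12-3-14-5-21-21-16-11-9 0-11 4-13 0-14-5-15-13-4-12-14-14-21-12-44-9-15-7-16-12-19 3-10-2-16-6-18-16-7-9z"/><path d="M527 16l-510 0-1 230 39-19 4-5 5-21 9-16 64-54 8-13 15-40 1-22 3 10 7 9 14 13 12 7 18 4 19-3 16 12 15 7 44 9 21 12 14 14 4 12 21 15 8 3 13 0 11-4 9 0 9 5 28 27 14 5-12 3-10 5-34 38-12 3 8 2 17 12 61 27 27 4 21-2z"/><path d="M49 312l-20 3-13 7 1 206 288-1-1-10-11-20 2-43-3-7-18-18-15-9-28-8-17-9-45-8-19-8-11-8-26-28-16-10-30-22z"/>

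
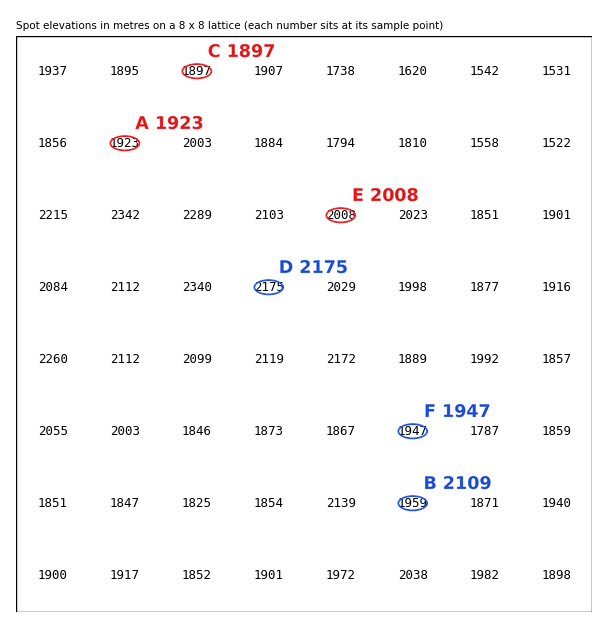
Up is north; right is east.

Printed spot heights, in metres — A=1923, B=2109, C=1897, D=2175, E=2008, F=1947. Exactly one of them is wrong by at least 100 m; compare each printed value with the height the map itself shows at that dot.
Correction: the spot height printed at B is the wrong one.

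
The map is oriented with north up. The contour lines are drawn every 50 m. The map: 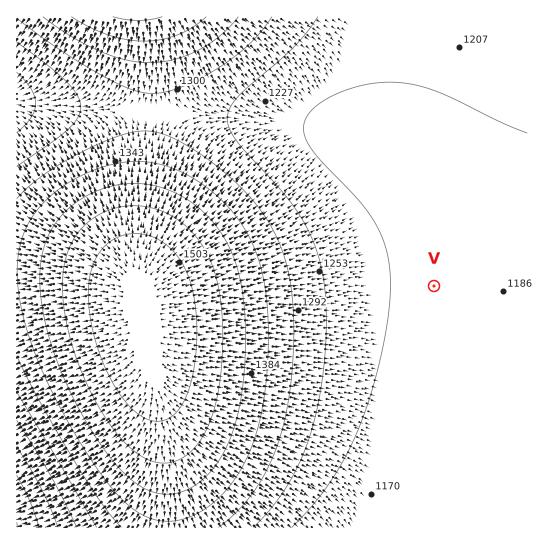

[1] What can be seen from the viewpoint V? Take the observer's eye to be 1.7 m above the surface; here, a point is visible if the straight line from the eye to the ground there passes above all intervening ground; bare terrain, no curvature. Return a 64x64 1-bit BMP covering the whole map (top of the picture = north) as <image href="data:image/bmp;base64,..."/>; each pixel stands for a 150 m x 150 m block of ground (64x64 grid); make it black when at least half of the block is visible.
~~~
<image width="64" height="64" href="data:image/bmp;base64,Qk0+AgAAAAAAAD4AAAAoAAAAQAAAAEAAAAABAAEAAAAAAAACAAATCwAAEwsAAAIAAAAAAAAA////AAAAAAAAAAAAAAAAfwAAAAAAAAB/AAAAAAAAAH8AAAAAAAAAfwAAAAAAAAB/AAAAAAAAAH8AAAAH4AAA/wAAAB/4AAD/AAAAP/4AAP8AAAB//wAA/wAAAH//gAD/AAAA///gAP8AAAD///AA/wAAAf//+AD/AAAB///4Af8AAAH///wB/wAAA////gH/AAAD////Af8AAAP///8D/wAAA////4P/AAAH////x/8AAAf////v/wAAB///////AAAH//////8AAAf//////wAAB///////AAAP//////8AAA///////wAAD///////AAAP//////8AAA///////wAAD///////AAAP//////8AAA///////wAAD///////AAAH//////8AAAf///4f/wAAB///+A//AAAD///wD/8AAAP//8AP/wAAAf//AA//AAAA//4AD/8AAAB/+AAP/wAAAD/wAA//AAAAH8AAD/8AAAAPgAAf/wAAAA8AAB//AAAAPwAAH/8AAAB+AAA//wAAAf4AAH//AAAD/wAAf/8AAA//gAD//wAAH//AAf//AAB///AH//8AAf///////wAD////////AA////////8AH////////wA/////////AH////////8Af////////wB/////////AH////////8Af////////w=="/>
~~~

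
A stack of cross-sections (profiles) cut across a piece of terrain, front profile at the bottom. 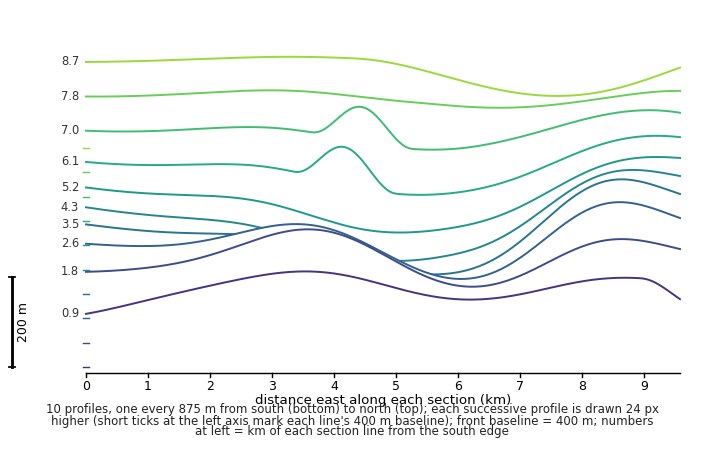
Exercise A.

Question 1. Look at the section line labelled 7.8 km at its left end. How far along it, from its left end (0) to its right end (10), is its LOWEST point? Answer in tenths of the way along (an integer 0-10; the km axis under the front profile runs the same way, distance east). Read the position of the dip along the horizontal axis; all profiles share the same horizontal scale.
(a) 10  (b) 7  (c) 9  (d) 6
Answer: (b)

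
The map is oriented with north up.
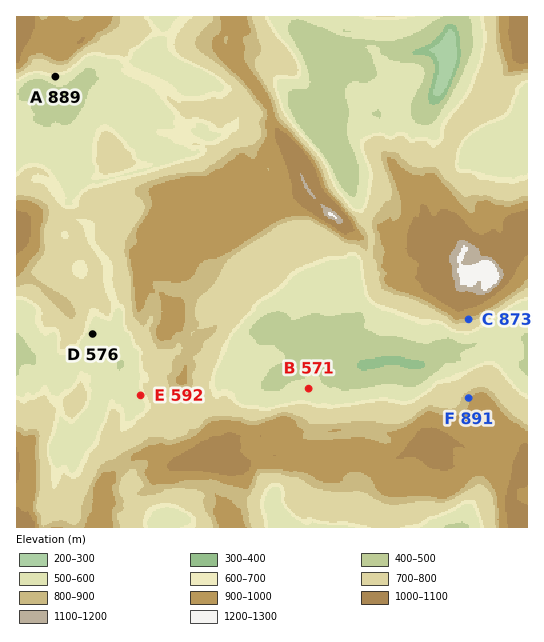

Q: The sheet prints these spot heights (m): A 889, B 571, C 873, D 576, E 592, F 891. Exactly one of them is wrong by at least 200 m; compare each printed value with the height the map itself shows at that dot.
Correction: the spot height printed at A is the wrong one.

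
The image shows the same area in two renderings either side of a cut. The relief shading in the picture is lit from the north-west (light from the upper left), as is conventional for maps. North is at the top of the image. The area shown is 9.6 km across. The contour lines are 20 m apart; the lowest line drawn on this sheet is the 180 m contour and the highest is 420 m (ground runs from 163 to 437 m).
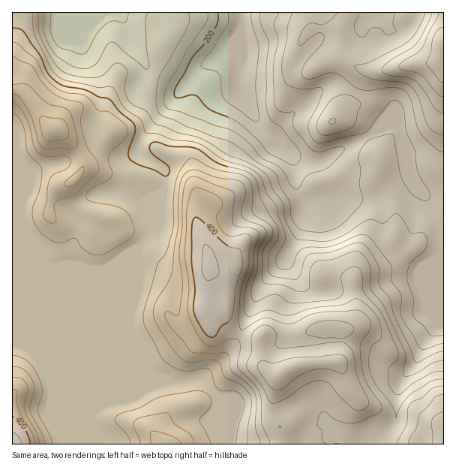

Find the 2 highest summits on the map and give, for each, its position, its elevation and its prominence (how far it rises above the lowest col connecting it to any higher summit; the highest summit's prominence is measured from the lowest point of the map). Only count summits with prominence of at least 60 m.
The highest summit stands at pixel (279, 375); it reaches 437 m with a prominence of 274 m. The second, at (52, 130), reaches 394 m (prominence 84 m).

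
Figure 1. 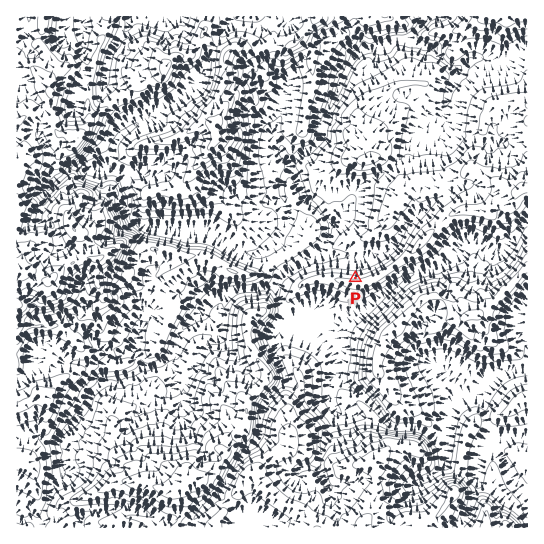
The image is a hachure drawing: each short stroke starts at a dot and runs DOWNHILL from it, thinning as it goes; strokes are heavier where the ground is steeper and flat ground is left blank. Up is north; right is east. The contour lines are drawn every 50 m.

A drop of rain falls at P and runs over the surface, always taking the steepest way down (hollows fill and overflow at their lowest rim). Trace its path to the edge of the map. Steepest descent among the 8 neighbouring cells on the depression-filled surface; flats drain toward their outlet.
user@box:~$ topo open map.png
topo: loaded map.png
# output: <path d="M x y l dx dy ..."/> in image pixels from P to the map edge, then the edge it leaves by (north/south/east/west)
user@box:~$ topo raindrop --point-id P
<path d="M355 278l0-20-1-1-3 0-1-2-29 0-3-1 0-4 8-8 3-5 0-16-16-18-4-2-3 0-4-8-1-7-6-9 0-4-2-3-2-8 8-8 3-1 5 0 11-11 1-3 0-8 6-6 1-8 3-4 0-3 8-15 2-9 2 0 4-8 0-3 2-4 0-2 6-10 12-12 5 0 8-4 4 0 9-5 4 0 2-1 10 0 3-2 13-12-1-6"/>
exit: north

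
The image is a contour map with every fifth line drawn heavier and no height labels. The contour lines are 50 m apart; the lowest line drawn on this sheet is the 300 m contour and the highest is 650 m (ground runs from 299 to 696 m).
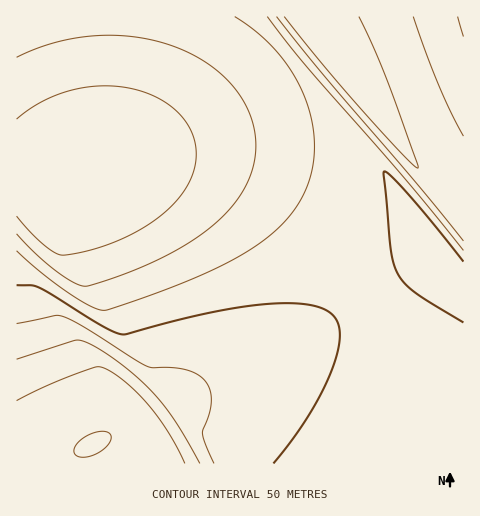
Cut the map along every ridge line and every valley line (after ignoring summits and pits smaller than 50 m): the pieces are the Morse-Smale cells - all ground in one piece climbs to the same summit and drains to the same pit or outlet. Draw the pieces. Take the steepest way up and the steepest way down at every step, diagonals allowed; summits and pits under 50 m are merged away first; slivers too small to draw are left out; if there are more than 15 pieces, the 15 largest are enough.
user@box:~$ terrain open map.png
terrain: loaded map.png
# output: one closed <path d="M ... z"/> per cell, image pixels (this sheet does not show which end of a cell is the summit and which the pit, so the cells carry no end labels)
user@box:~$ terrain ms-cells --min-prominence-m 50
<path d="M260 16l-244 1 1 447 447-1 0-191z"/><path d="M463 16l-165 1 165 207z"/><path d="M298 16l-36 0-1 2 202 254 1-48z"/>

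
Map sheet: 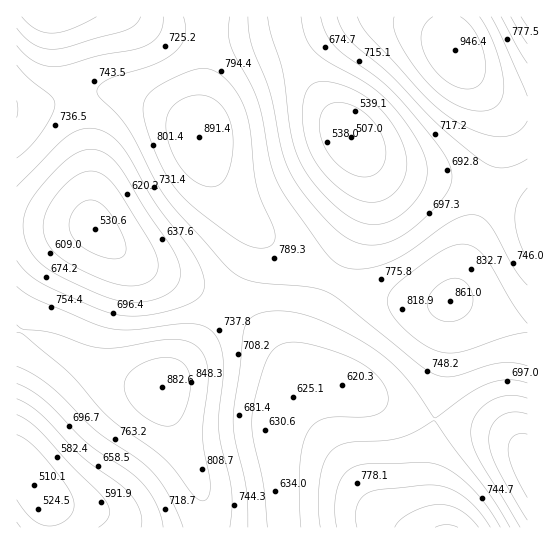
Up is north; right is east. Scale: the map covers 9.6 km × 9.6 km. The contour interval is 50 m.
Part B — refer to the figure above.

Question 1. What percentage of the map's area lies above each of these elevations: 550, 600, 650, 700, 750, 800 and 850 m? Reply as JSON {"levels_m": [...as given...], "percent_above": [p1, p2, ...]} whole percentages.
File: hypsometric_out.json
{"levels_m": [550, 600, 650, 700, 750, 800, 850], "percent_above": [96, 89, 76, 60, 40, 21, 7]}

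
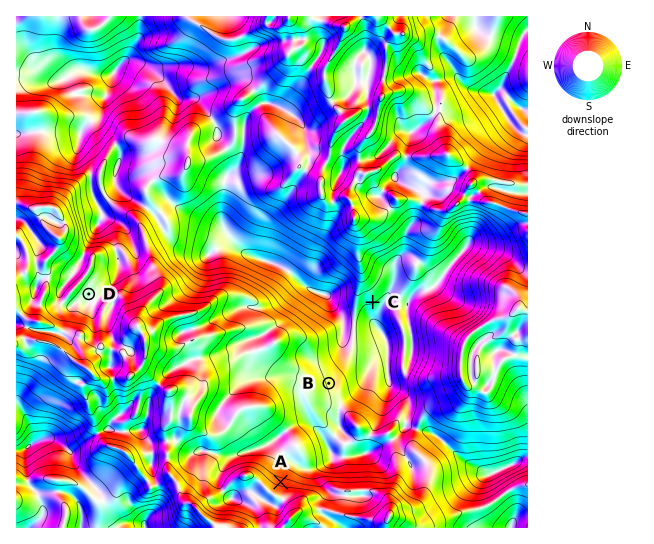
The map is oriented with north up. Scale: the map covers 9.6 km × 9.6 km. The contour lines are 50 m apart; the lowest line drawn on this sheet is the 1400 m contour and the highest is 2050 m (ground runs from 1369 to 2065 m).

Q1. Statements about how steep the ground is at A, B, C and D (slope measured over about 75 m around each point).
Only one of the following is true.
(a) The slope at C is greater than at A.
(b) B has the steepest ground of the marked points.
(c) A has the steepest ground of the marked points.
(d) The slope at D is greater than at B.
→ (c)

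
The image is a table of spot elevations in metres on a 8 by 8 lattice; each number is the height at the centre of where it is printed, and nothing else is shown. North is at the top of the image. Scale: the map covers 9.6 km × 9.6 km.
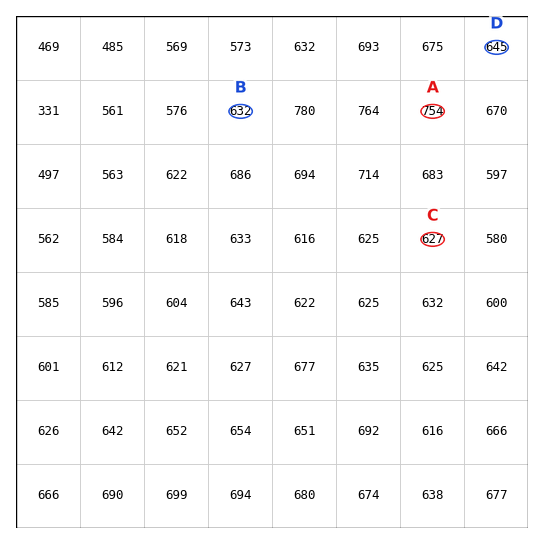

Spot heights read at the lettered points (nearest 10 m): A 750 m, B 630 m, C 630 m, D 640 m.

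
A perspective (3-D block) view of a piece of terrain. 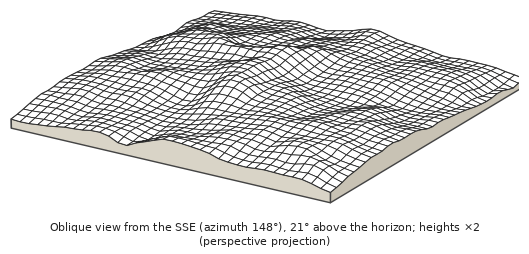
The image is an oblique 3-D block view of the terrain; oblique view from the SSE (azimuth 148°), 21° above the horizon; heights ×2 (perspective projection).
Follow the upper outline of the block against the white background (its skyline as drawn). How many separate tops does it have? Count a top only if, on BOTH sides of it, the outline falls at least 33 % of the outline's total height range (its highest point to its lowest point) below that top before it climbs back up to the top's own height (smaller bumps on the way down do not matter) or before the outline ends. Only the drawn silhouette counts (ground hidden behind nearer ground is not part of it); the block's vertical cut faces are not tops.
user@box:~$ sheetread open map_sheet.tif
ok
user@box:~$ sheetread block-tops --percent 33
1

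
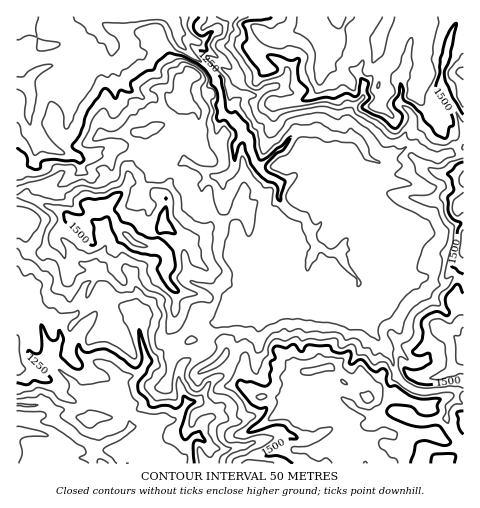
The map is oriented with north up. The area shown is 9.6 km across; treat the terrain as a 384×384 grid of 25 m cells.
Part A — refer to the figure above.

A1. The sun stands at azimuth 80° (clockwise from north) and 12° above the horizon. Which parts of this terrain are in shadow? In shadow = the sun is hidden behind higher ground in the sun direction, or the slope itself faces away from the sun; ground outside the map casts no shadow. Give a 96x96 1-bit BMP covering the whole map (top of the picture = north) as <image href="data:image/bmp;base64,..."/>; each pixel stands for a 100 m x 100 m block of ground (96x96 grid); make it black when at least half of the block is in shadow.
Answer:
<image width="96" height="96" href="data:image/bmp;base64,Qk2+BAAAAAAAAD4AAAAoAAAAYAAAAGAAAAABAAEAAAAAAIAEAAATCwAAEwsAAAIAAAAAAAAA////AAAAAAAAAEAAf34AAAAAAAAAAAAAfzwAYAAAAAAAAAAAPgwAAAAAAAAAAAAADvgAAAAAAAAAAAAAB/wAAAAAAAAAAAAAB/wAAAAAAAEADAAAE/wAGAAAAAMAPAAAefDA4AAAAAYAeAAA+MPg8AAAAA4A4AAB/B/8IAAAAAwAwACAfD9+AAAAAAwAAACAHD/PAAAAAAwHgAH4D//jgABAAAAHgAP8D//gAADgAAEHgAP8H//AAACAAAMGAAP8He+AAAAAAAAAAAP4PucAAAAADgAAAAHwPnYDgAAAPAAAAAD8PB4PAAAAeAAAAAB9vAYAAAAA8AAAMAG/nAIPAACA4AAAYAefhAAeAACA4BwAgA+fgCAfgAAAyBwAwA8fgHAfAAAB+BwA5g49gDAfAAAB8BwAZgA8ABAeAAADwBwAZgA+AAAOAAADgAAAZgA+AAACAAAHP4ACYgA/AAAAAAAGf8ACYAB/gAAAAAAAf8AAIAB/gAAAAAAAf4AAAAB/wAAAAAAAHAwAAAB/wAAAAAAACAwABAB/wAAAAAAAADgABAB/wAAAAAAAAPgMAAB/wAAAAAAAAfgOAAB/wAAAAAAAAfgOAAx/gAAAAAAAAPwPgB53AAAAAAAAAPwHwBz/AAAAAAAAAfUDwAj/AAAAAAAAA/cZwDB+AAAAAAAAA/odwBA4AAAAAAAAA/y4wBgCAAAAAAAAB/yYwAGAAAAAAIAAB/4QADOAAAAAAAAAB/4eCBuAAAAAACAAB/8+CB8AAAAAAIAAB/8+AB4AAAAAAYAAA/8fABwAAAAAAYAAAf8fABgGAAAAAAAAAP8fwAAGAAAAAwAAD/8/4AAOAAAABwAAH/4/wAAGAAAABgAAH/x/BAAGAAAAOAAAD/x8HAAHAAAAYAAAAfwAOAADAAAA4AAAAHwAAAAAAAAA4AAAAHAAAAAIAAAA4AAAAf4AAAAAAAAA4AAAA/4AAAYAAAAA8AAAAf4AAI8AAAIDgAAAAc4DA48AAAMPgAAAAAADAw4AAAMeAAAAHgIIAA4AAgMeAAAAnBgAAAQAAAMzAAAAUAAAAAAAAAM4AAAQMAQAOAGAAAF4YAAQA4cAHgAAAAF4cAAwD4ECHwAAAAD4MAD+F4AGH4AAAAH4AAH/m4AMH4AAABH4AGP/icAYH4AAABP8AEP/jsAYD4EAAAf2AA//D4EQBwEAAB/2AH//DwMAAwAAAB/+AB/4HwcYAAAAAB/8ADP4Pg8YAACDgB38ADH4fB8YAAAfABz8AAH8eB8YAAD3QBzwfwN4OB8YAAHg4D/j/4N4OD8YAAGBwD/h/4A4MD8AAAADwH/w/4A8MD4AAAAHwH/wf4BsODwAAAAHmP/4f4BgGBwAAAAGMf/wf4BwCBwAAAAAB//gH4AwCAwAAAAAD//AD4AwCAwAAAAAH/+AD4AQAAQAAAAAP/+AAYAAAAQAAAAAf/8IAQAAAAQAAAAAf//4AAAAAAQAACAAf//wAAAAAAAAAGAAf//gAAAAAAAAAEAAfh+AOAAAAAAAAAAAP9sAOAAAAAA="/>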